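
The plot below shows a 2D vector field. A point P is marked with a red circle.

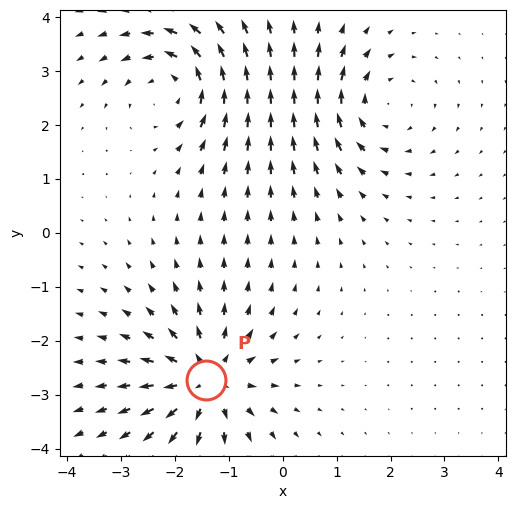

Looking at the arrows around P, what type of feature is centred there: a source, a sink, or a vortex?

At P (-1.4, -2.7) the arrows spread outward. Divergence about +5, curl ≈0 — positive divergence with near-zero curl is a source.

source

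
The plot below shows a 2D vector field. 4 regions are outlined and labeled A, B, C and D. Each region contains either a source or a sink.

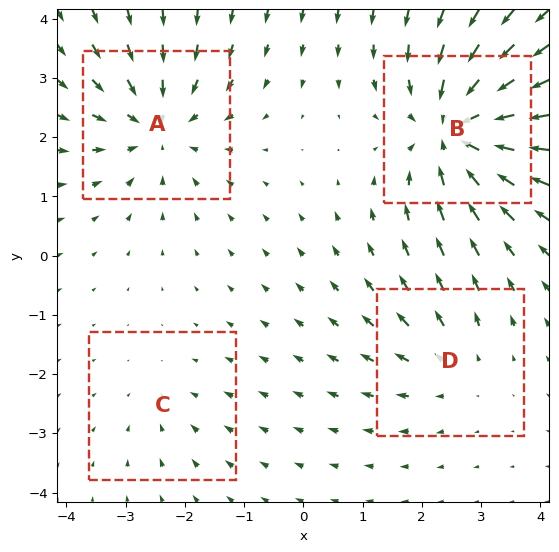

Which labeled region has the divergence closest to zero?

C

Divergence at each region's feature centre — A: about -5, B: about -7, C: about -2, D: about +3. Region C is closest to zero.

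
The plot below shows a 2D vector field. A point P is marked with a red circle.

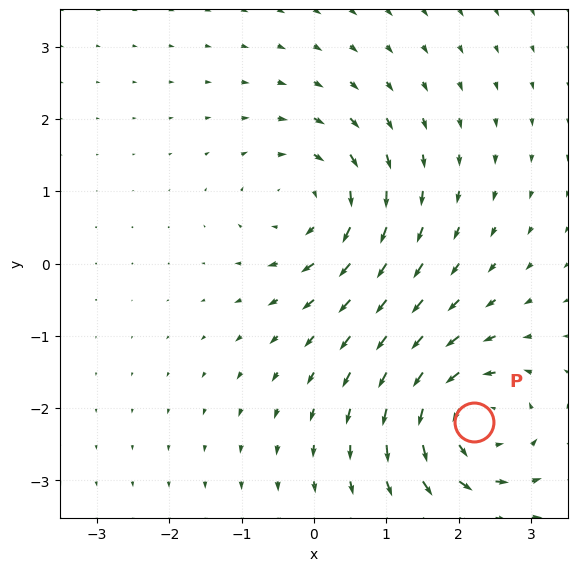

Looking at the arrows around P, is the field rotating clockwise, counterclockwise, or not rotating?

Near P at (2.2, -2.2) the arrows circulate counterclockwise. The curl (z-component) there is about +5; positive curl means counterclockwise rotation.

counterclockwise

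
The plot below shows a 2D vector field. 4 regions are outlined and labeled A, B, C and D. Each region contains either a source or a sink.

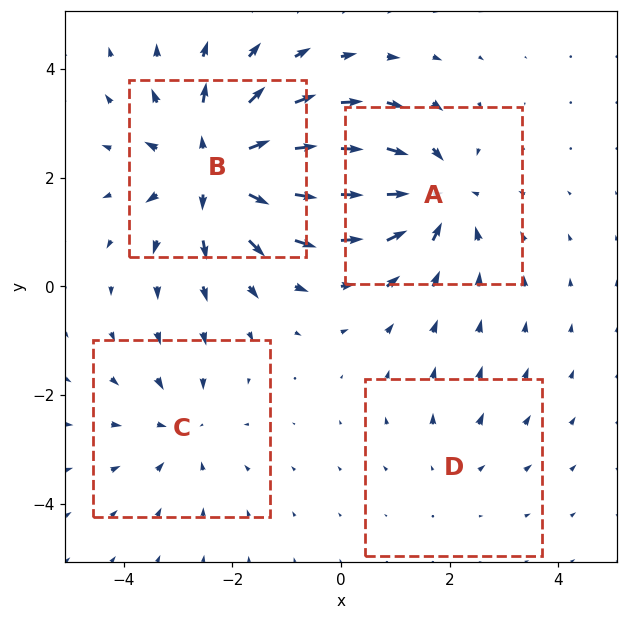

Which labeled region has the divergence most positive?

B

Divergence at each region's feature centre — A: about -5, B: about +6, C: about -3, D: about +2. Region B is most positive.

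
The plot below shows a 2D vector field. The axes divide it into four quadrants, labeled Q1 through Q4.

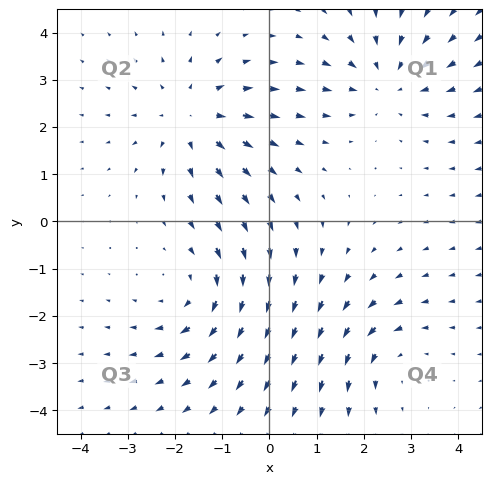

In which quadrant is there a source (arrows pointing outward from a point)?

Q2

The source sits at approximately (-1.7, 2.2), which lies in quadrant Q2. The divergence there is about +4, positive as expected for a source.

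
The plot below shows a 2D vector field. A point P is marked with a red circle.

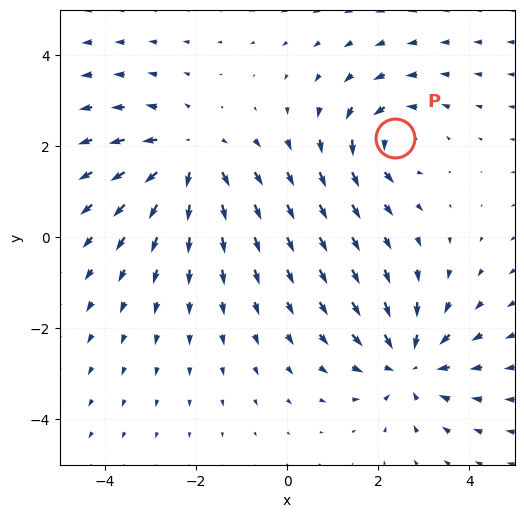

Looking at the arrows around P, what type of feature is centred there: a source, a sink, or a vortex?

vortex

At P (2.4, 2.2) the arrows circulate counterclockwise. Divergence ≈0, curl about +4 — near-zero divergence with nonzero curl is a vortex.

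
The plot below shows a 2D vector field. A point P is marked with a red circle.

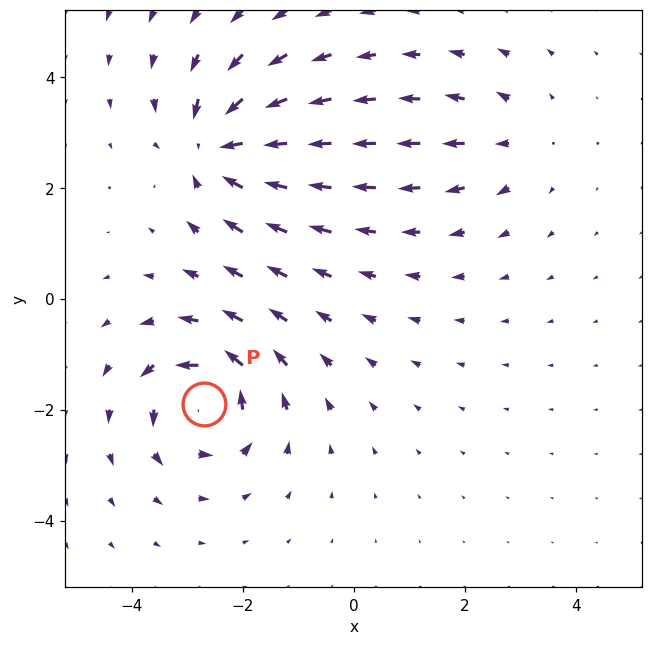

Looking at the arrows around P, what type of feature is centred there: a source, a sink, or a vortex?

At P (-2.7, -1.9) the arrows circulate counterclockwise. Divergence ≈0, curl about +7 — near-zero divergence with nonzero curl is a vortex.

vortex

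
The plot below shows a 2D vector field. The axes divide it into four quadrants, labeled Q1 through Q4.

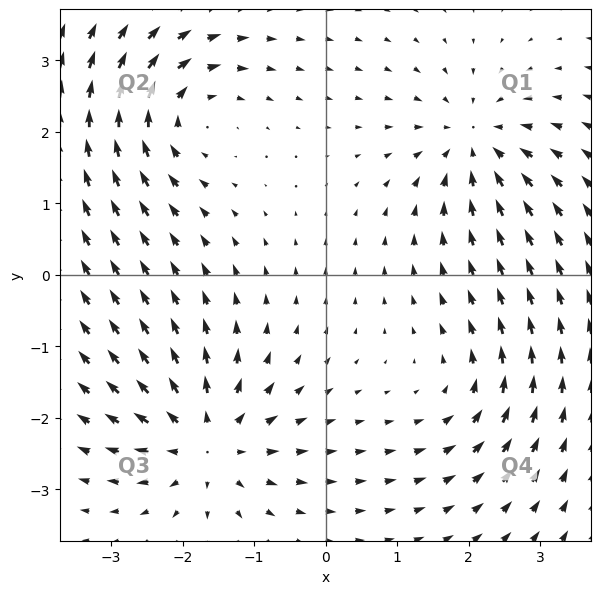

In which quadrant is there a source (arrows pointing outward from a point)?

Q3

The source sits at approximately (-1.7, -2.3), which lies in quadrant Q3. The divergence there is about +5, positive as expected for a source.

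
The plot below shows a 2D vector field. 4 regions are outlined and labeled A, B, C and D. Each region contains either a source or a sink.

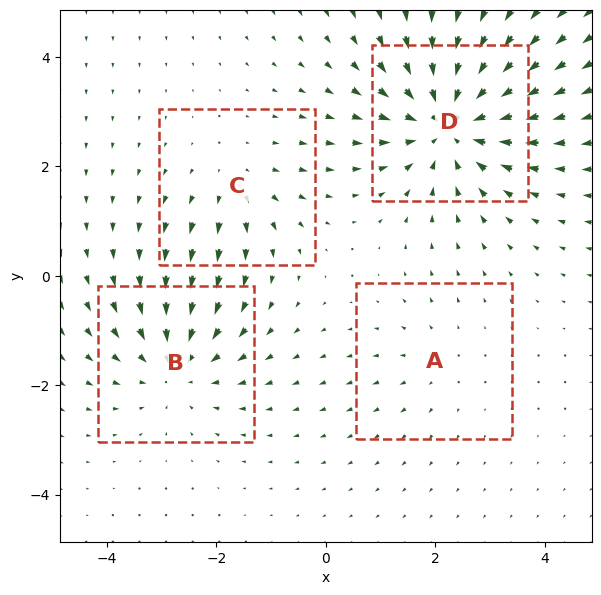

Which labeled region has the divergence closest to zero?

Divergence at each region's feature centre — A: about +2, B: about -4, C: about +3, D: about -6. Region A is closest to zero.

A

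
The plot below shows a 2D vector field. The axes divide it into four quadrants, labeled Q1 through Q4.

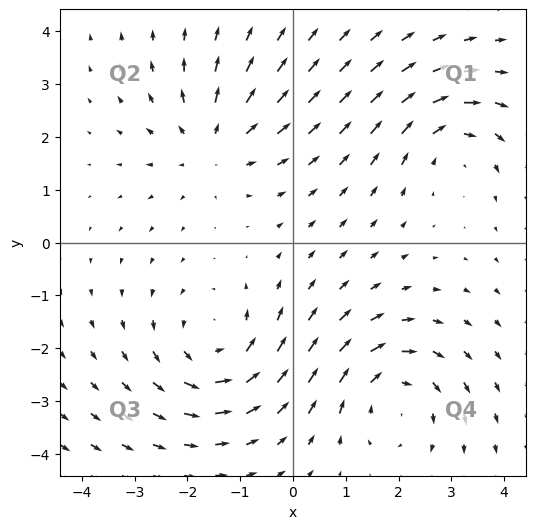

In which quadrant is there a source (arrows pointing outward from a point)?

The source sits at approximately (-1.5, 1.9), which lies in quadrant Q2. The divergence there is about +3, positive as expected for a source.

Q2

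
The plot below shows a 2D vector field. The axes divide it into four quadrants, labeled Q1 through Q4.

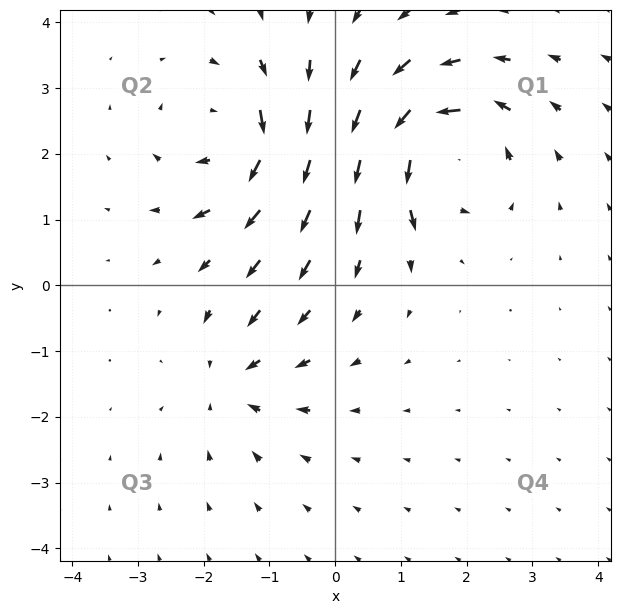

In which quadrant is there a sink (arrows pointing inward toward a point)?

Q3

The sink sits at approximately (-1.6, -1.5), which lies in quadrant Q3. The divergence there is about -3, negative as expected for a sink.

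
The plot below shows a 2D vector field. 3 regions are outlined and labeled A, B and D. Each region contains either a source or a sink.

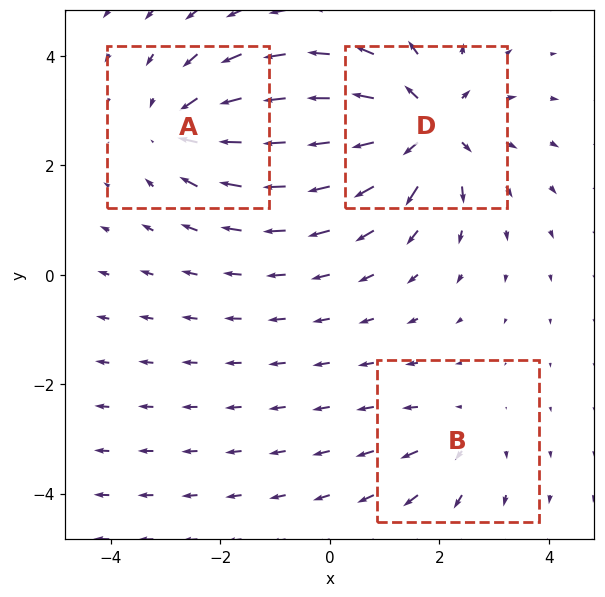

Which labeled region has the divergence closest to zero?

Divergence at each region's feature centre — A: about -3, B: about +2, D: about +5. Region B is closest to zero.

B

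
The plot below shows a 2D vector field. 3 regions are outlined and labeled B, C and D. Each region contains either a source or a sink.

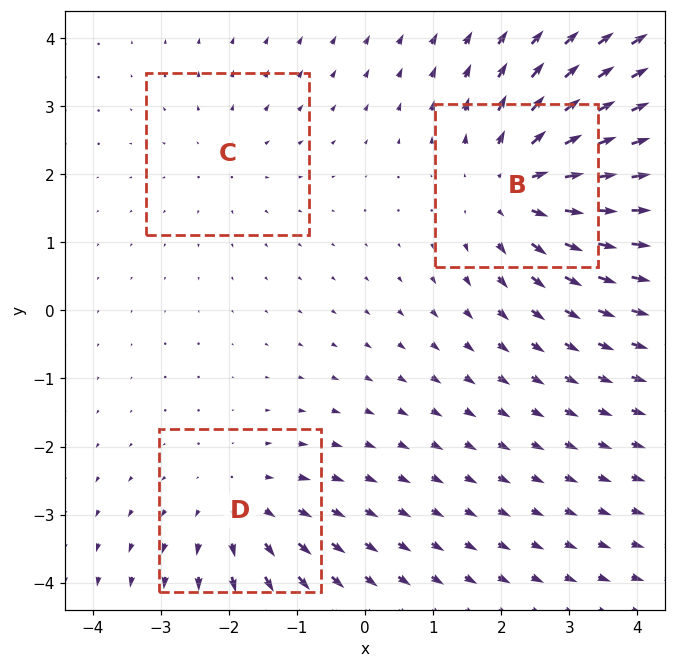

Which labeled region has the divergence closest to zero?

C

Divergence at each region's feature centre — B: about +4, C: about +2, D: about +3. Region C is closest to zero.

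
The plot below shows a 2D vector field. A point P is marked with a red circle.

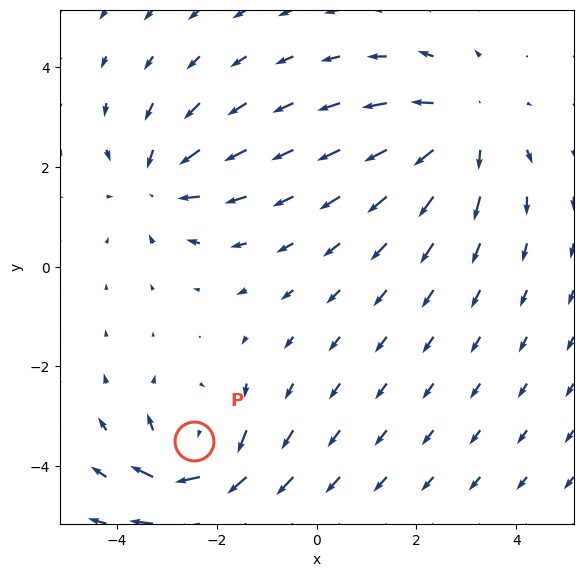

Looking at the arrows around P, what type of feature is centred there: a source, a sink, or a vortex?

vortex

At P (-2.5, -3.5) the arrows circulate clockwise. Divergence ≈0, curl about -6 — near-zero divergence with nonzero curl is a vortex.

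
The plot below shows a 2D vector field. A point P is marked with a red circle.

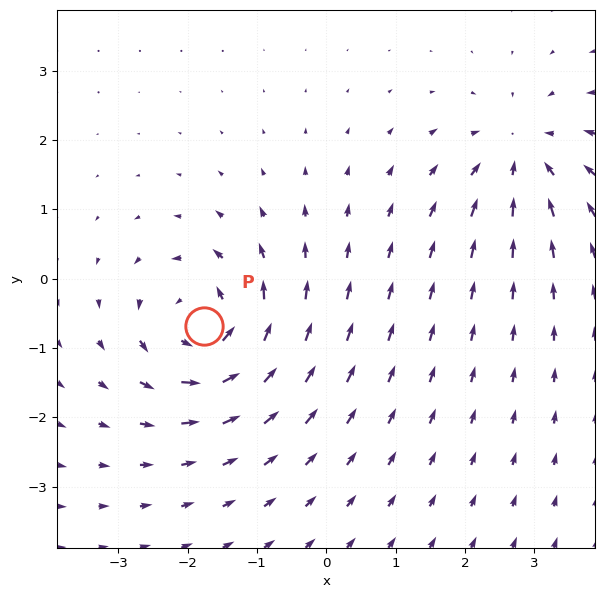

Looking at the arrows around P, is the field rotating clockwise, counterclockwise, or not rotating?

Near P at (-1.8, -0.7) the arrows circulate counterclockwise. The curl (z-component) there is about +5; positive curl means counterclockwise rotation.

counterclockwise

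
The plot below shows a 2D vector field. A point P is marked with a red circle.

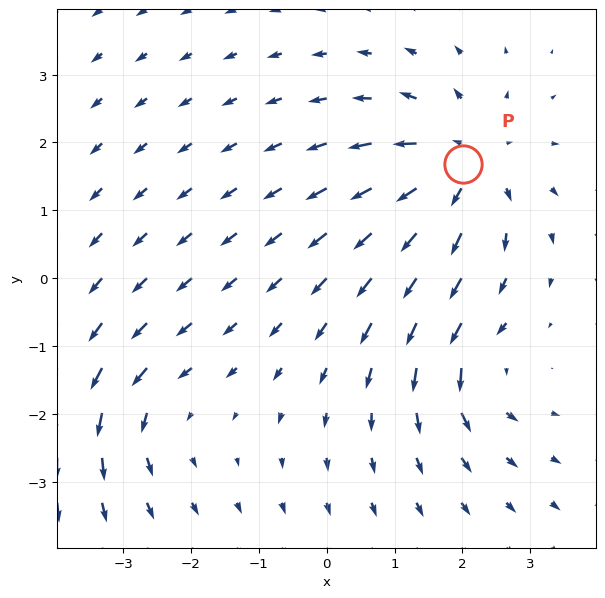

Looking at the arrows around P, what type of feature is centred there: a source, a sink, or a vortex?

At P (2.0, 1.7) the arrows spread outward. Divergence about +5, curl ≈0 — positive divergence with near-zero curl is a source.

source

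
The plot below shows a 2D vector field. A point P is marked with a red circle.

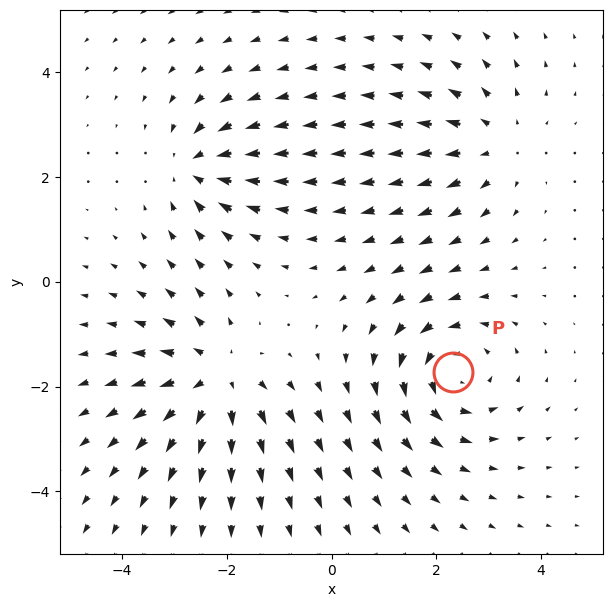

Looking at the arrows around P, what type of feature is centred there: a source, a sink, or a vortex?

At P (2.3, -1.7) the arrows circulate counterclockwise. Divergence ≈0, curl about +5 — near-zero divergence with nonzero curl is a vortex.

vortex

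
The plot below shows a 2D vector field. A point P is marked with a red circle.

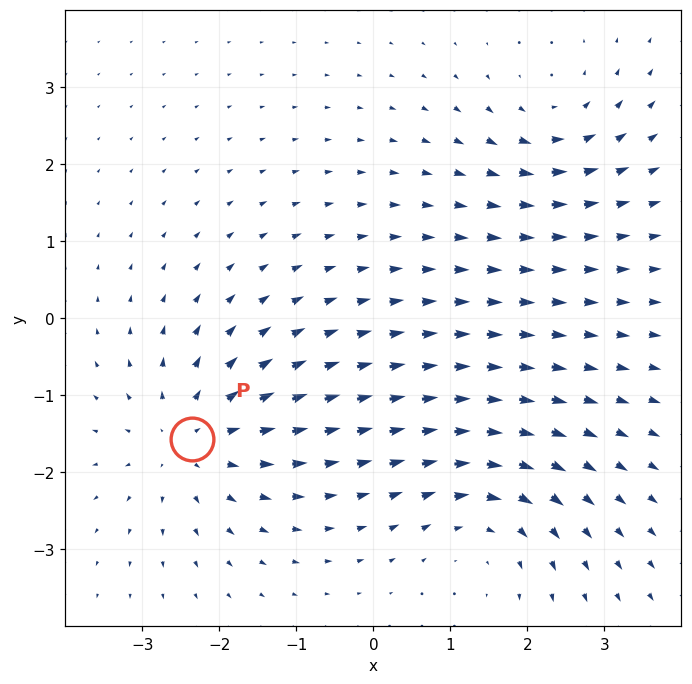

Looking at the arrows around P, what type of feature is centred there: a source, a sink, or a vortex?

source

At P (-2.4, -1.6) the arrows spread outward. Divergence about +5, curl ≈0 — positive divergence with near-zero curl is a source.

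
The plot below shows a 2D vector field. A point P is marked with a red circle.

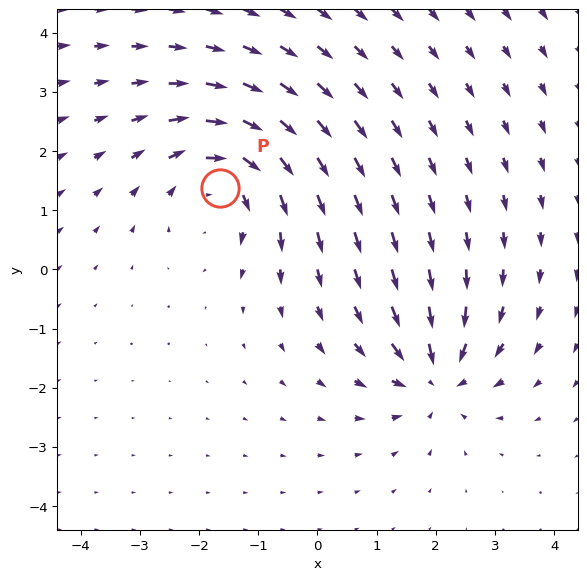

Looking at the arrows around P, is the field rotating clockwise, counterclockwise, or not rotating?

Near P at (-1.6, 1.4) the arrows circulate clockwise. The curl (z-component) there is about -3; negative curl means clockwise rotation.

clockwise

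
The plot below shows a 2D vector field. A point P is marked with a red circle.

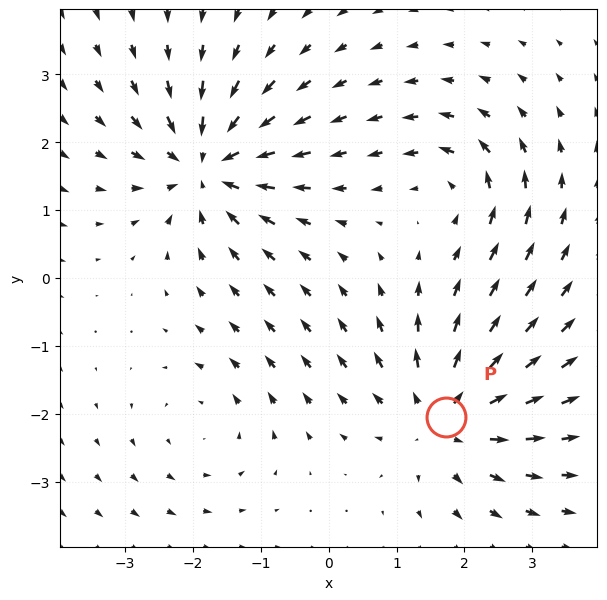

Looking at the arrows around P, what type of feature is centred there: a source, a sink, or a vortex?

source

At P (1.7, -2.0) the arrows spread outward. Divergence about +5, curl ≈0 — positive divergence with near-zero curl is a source.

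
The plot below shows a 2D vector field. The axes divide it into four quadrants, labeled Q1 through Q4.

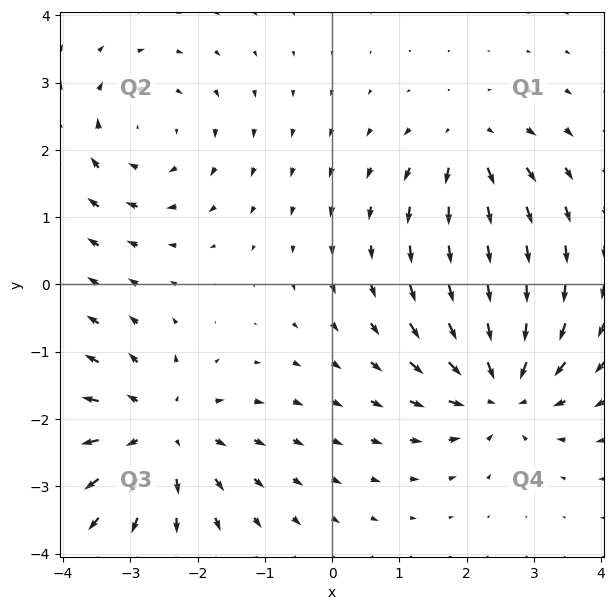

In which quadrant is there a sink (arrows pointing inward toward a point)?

The sink sits at approximately (2.5, -1.5), which lies in quadrant Q4. The divergence there is about -6, negative as expected for a sink.

Q4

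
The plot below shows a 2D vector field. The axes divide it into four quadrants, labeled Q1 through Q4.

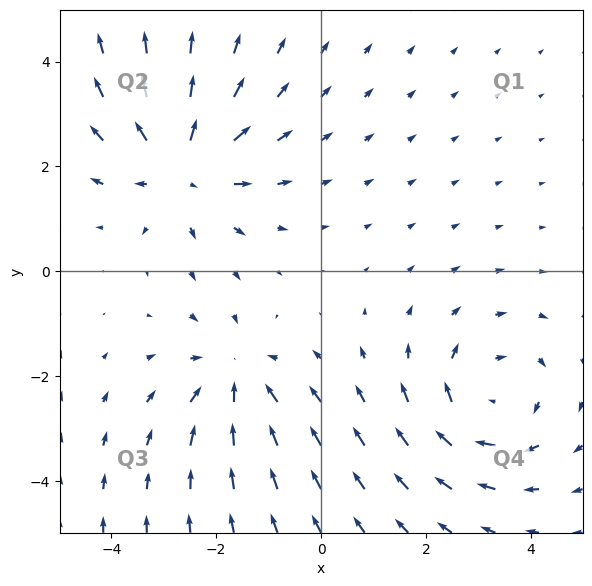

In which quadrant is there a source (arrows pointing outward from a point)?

Q2

The source sits at approximately (-2.7, 2.0), which lies in quadrant Q2. The divergence there is about +4, positive as expected for a source.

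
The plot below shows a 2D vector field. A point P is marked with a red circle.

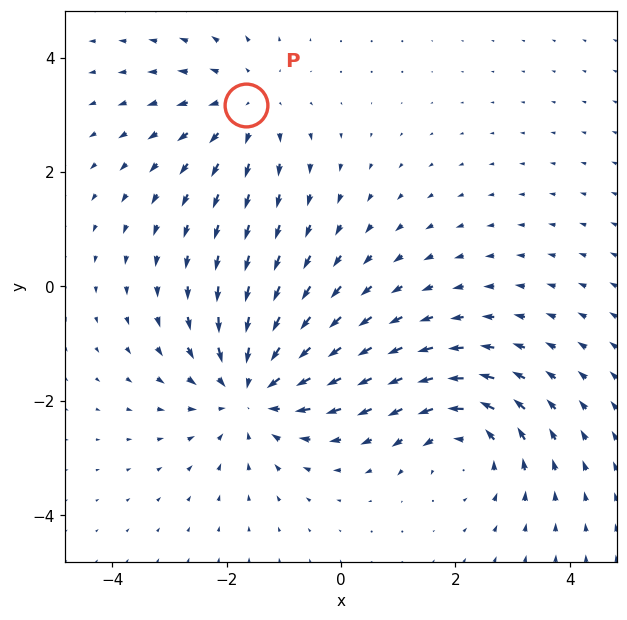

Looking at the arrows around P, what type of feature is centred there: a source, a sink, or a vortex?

source

At P (-1.7, 3.2) the arrows spread outward. Divergence about +3, curl ≈0 — positive divergence with near-zero curl is a source.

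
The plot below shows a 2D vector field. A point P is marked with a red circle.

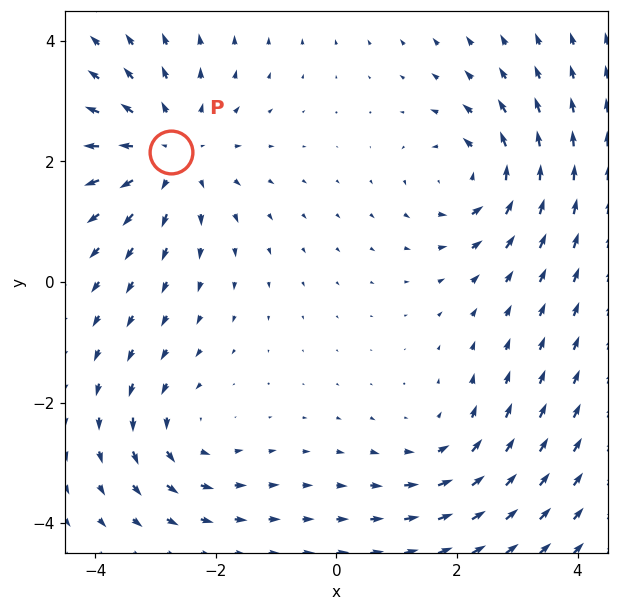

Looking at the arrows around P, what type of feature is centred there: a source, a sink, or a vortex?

source

At P (-2.7, 2.2) the arrows spread outward. Divergence about +4, curl ≈0 — positive divergence with near-zero curl is a source.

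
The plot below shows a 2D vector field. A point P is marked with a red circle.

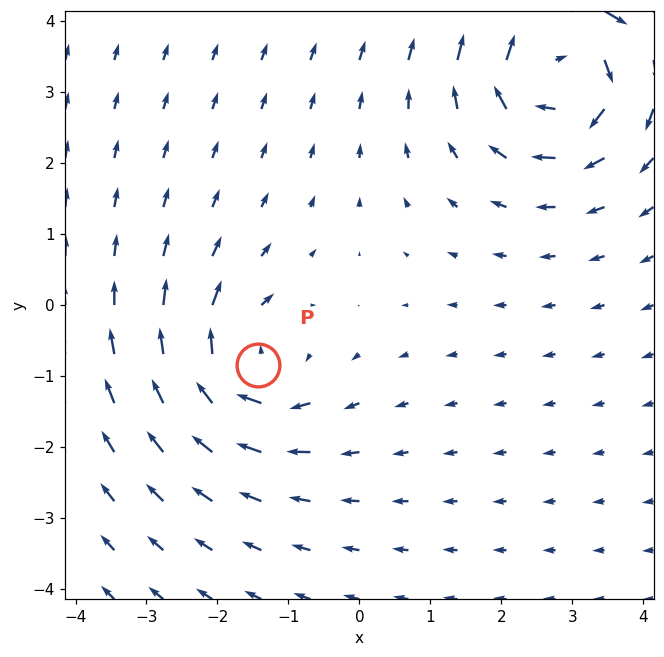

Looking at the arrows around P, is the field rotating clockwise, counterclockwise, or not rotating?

clockwise

Near P at (-1.4, -0.8) the arrows circulate clockwise. The curl (z-component) there is about -4; negative curl means clockwise rotation.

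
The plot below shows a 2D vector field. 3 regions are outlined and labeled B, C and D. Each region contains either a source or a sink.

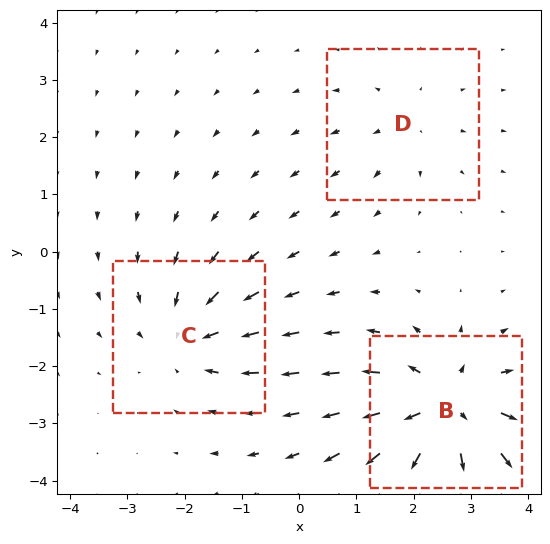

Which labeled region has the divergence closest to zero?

D

Divergence at each region's feature centre — B: about +5, C: about -3, D: about +2. Region D is closest to zero.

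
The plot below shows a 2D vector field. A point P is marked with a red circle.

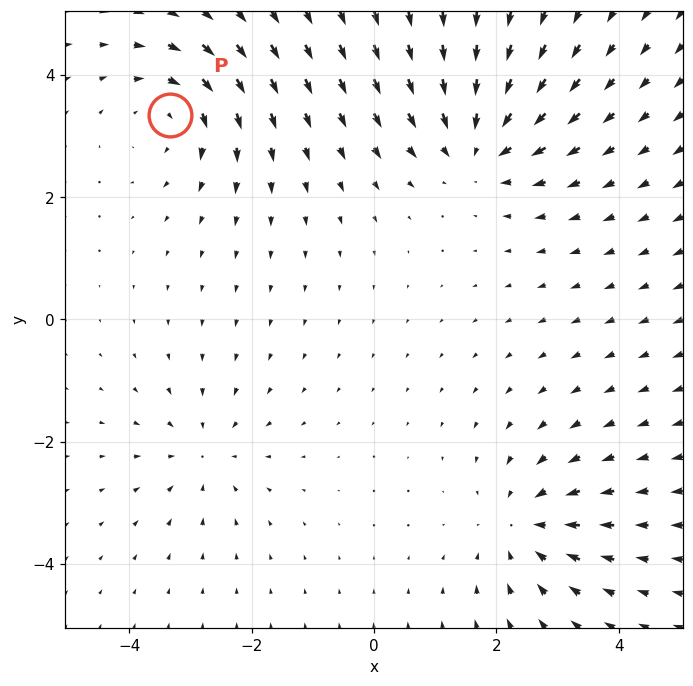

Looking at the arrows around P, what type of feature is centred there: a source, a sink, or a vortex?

At P (-3.3, 3.3) the arrows circulate clockwise. Divergence ≈0, curl about -4 — near-zero divergence with nonzero curl is a vortex.

vortex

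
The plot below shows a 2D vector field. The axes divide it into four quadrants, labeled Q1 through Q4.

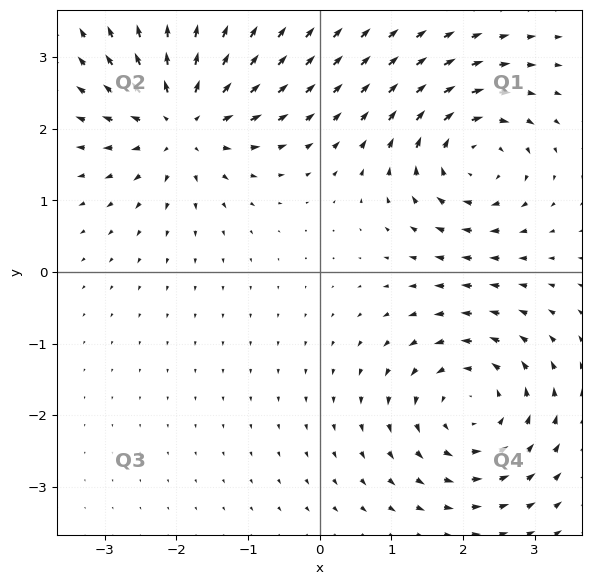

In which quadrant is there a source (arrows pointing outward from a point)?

The source sits at approximately (-1.9, 2.1), which lies in quadrant Q2. The divergence there is about +6, positive as expected for a source.

Q2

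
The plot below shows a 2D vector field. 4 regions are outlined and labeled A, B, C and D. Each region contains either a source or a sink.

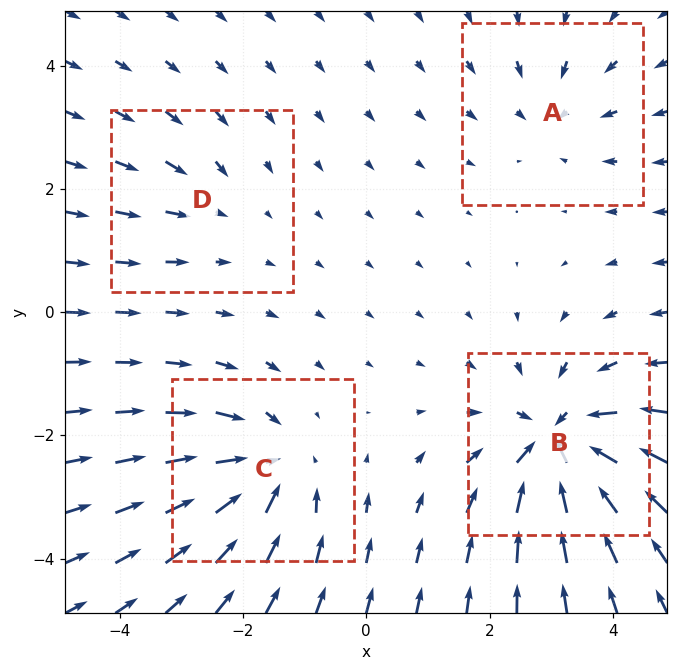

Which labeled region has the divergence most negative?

Divergence at each region's feature centre — A: about -3, B: about -7, C: about -5, D: about -2. Region B is most negative.

B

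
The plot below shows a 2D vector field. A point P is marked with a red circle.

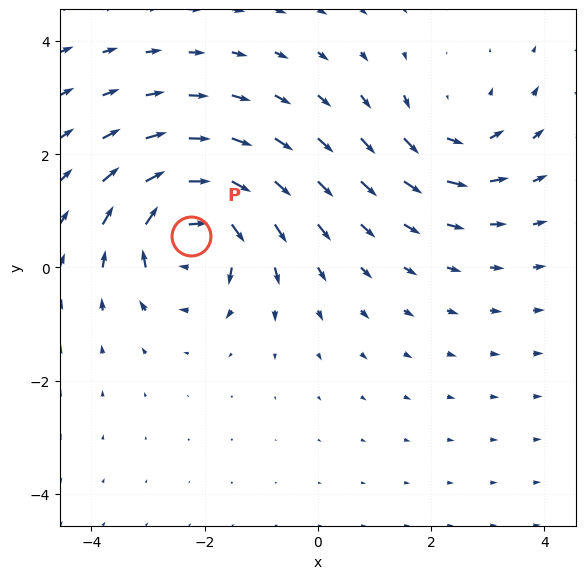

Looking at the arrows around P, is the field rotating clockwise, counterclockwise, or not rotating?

Near P at (-2.2, 0.5) the arrows circulate clockwise. The curl (z-component) there is about -6; negative curl means clockwise rotation.

clockwise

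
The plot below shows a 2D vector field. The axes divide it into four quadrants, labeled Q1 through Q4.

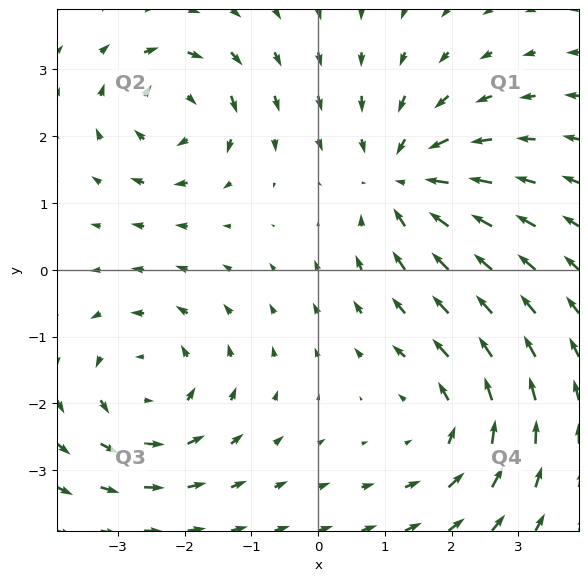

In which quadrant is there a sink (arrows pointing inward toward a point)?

The sink sits at approximately (1.3, 1.3), which lies in quadrant Q1. The divergence there is about -4, negative as expected for a sink.

Q1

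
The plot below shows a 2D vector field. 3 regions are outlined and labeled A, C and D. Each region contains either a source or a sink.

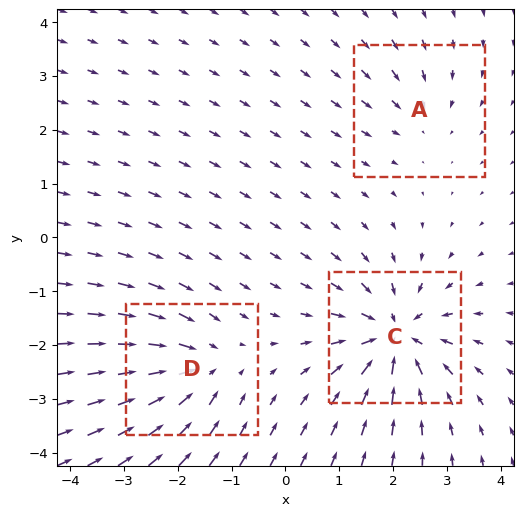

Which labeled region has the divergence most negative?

Divergence at each region's feature centre — A: about -2, C: about -6, D: about -4. Region C is most negative.

C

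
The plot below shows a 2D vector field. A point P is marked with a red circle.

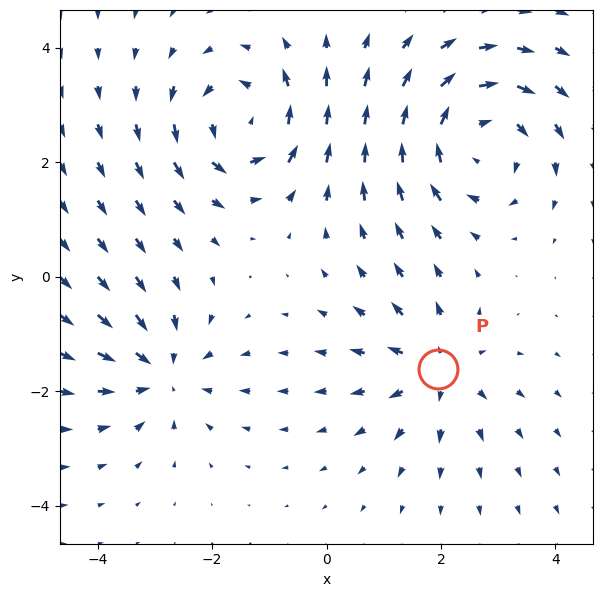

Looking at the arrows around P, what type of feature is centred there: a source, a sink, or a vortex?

At P (1.9, -1.6) the arrows spread outward. Divergence about +3, curl ≈0 — positive divergence with near-zero curl is a source.

source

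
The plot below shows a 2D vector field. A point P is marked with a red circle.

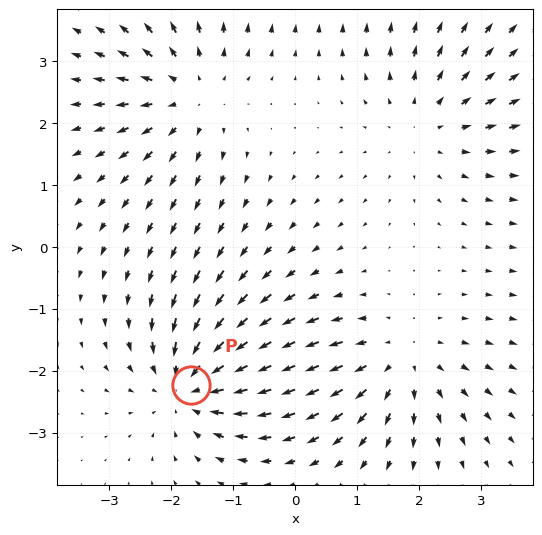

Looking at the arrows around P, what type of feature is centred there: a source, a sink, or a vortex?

At P (-1.7, -2.2) the arrows converge inward. Divergence about -5, curl ≈0 — negative divergence with near-zero curl is a sink.

sink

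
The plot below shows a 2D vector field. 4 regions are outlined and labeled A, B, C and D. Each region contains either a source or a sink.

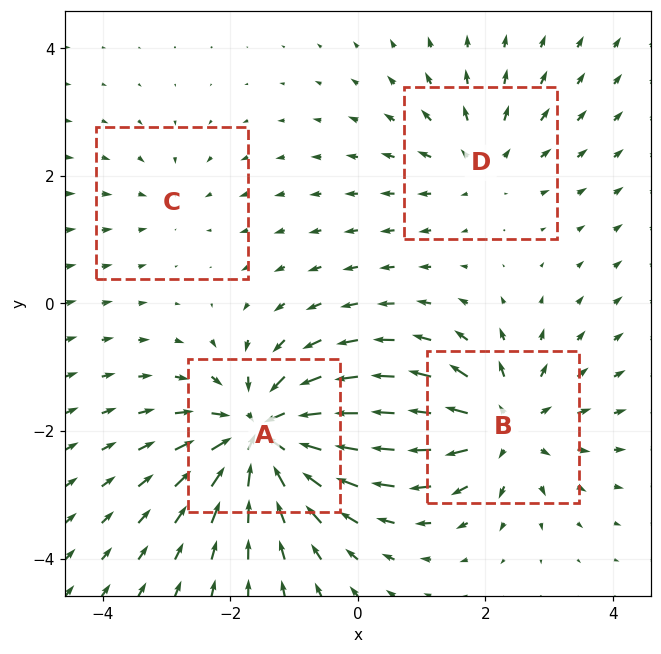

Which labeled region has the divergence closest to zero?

C

Divergence at each region's feature centre — A: about -8, B: about +6, C: about -2, D: about +3. Region C is closest to zero.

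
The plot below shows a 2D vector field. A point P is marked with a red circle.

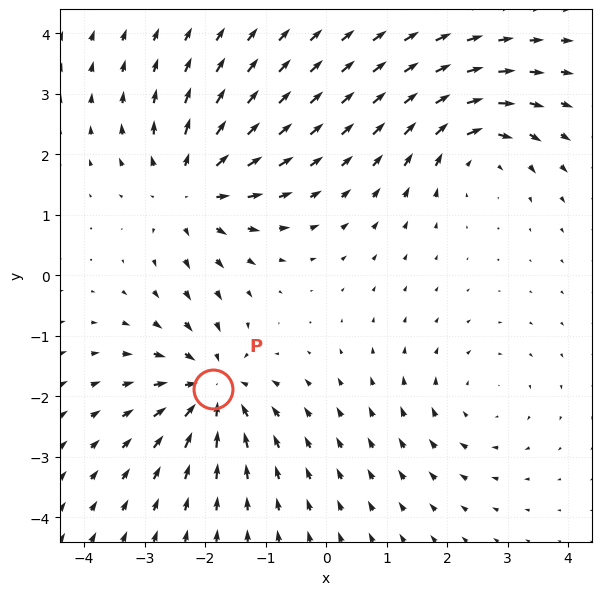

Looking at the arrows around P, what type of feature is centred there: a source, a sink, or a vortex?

sink

At P (-1.9, -1.9) the arrows converge inward. Divergence about -6, curl ≈0 — negative divergence with near-zero curl is a sink.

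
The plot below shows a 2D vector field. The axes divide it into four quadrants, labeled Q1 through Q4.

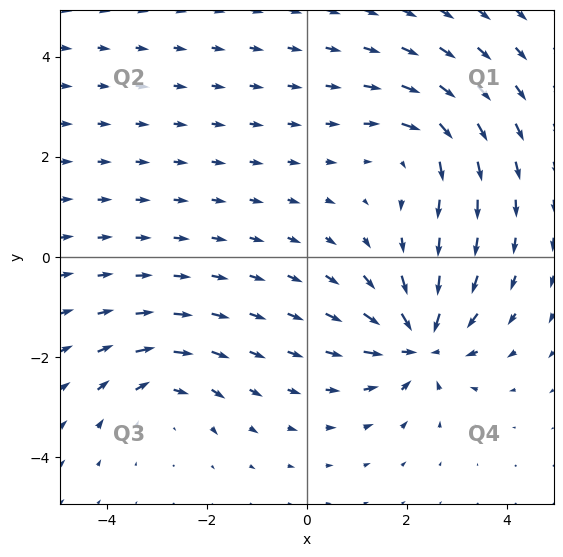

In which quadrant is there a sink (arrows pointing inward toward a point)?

The sink sits at approximately (2.3, -1.7), which lies in quadrant Q4. The divergence there is about -6, negative as expected for a sink.

Q4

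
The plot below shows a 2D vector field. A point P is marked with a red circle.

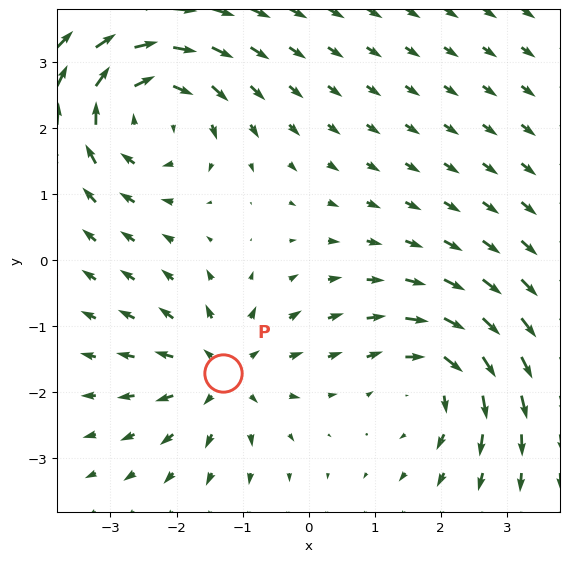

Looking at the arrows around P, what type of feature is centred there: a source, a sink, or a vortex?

At P (-1.3, -1.7) the arrows spread outward. Divergence about +4, curl ≈0 — positive divergence with near-zero curl is a source.

source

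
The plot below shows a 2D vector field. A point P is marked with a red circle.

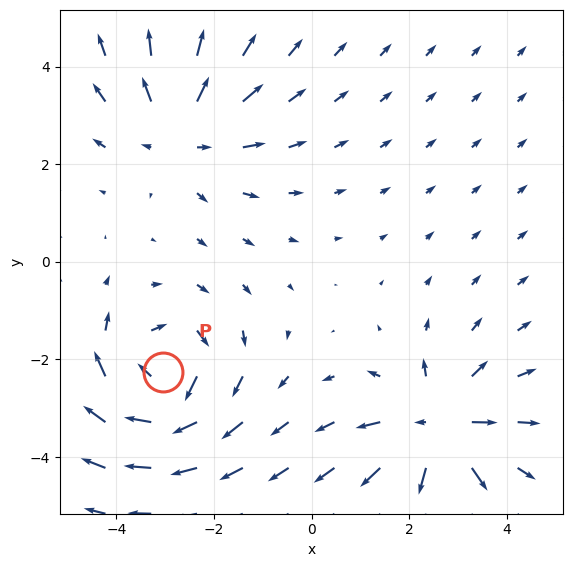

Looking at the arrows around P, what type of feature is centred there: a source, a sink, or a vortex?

At P (-3.0, -2.3) the arrows circulate clockwise. Divergence ≈0, curl about -5 — near-zero divergence with nonzero curl is a vortex.

vortex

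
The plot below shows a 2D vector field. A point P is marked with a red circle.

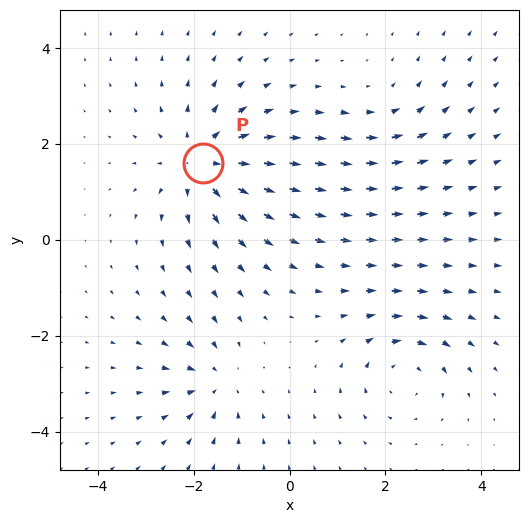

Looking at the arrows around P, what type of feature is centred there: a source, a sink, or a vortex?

source

At P (-1.8, 1.6) the arrows spread outward. Divergence about +5, curl ≈0 — positive divergence with near-zero curl is a source.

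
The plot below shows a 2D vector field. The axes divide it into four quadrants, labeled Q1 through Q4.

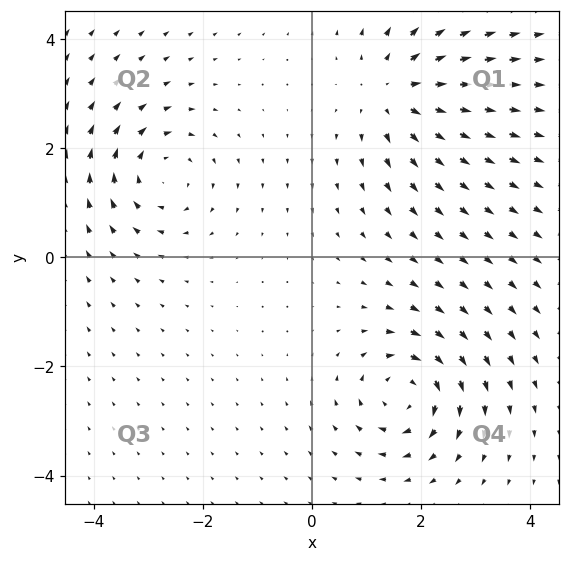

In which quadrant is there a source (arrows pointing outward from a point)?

The source sits at approximately (1.5, 3.0), which lies in quadrant Q1. The divergence there is about +4, positive as expected for a source.

Q1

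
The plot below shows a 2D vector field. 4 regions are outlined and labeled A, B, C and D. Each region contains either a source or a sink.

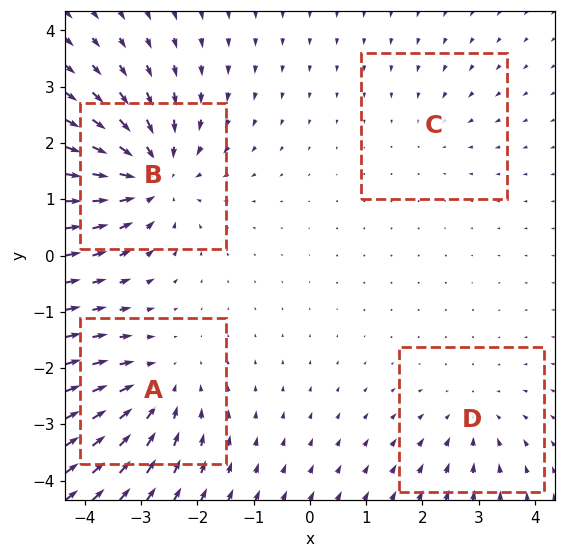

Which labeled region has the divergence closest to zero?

C

Divergence at each region's feature centre — A: about -5, B: about -7, C: about -2, D: about -3. Region C is closest to zero.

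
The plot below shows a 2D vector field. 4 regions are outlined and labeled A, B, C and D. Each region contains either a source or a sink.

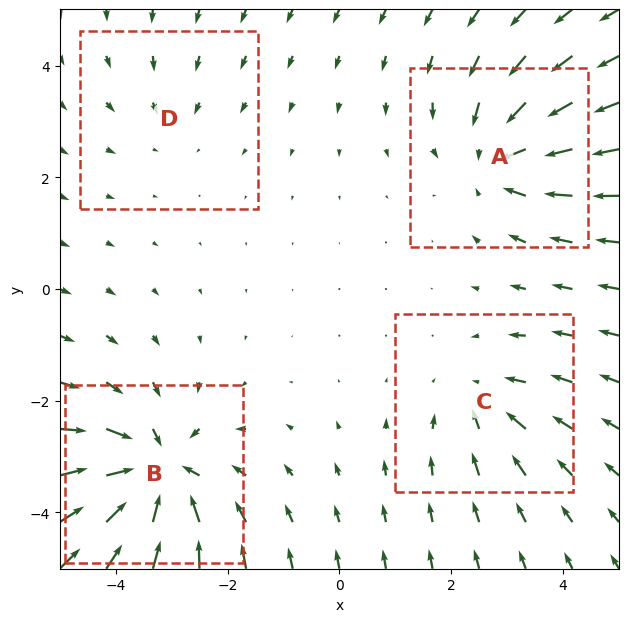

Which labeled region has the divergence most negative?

Divergence at each region's feature centre — A: about -4, B: about -6, C: about -3, D: about -2. Region B is most negative.

B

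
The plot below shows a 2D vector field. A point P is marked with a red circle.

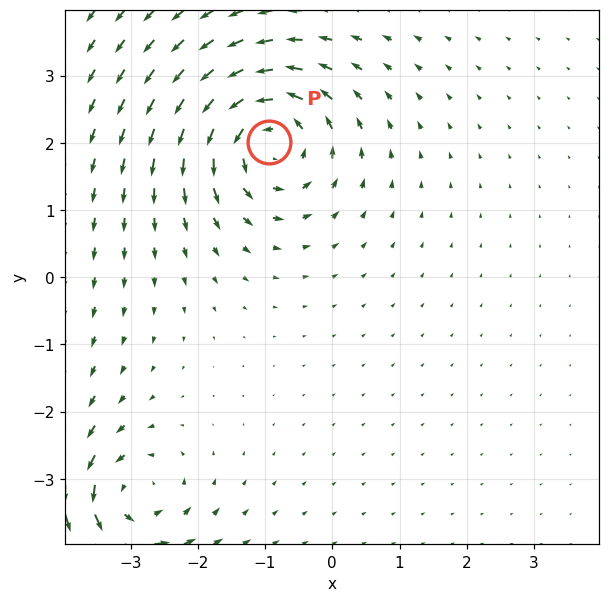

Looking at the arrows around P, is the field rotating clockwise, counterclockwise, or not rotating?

Near P at (-0.9, 2.0) the arrows circulate counterclockwise. The curl (z-component) there is about +4; positive curl means counterclockwise rotation.

counterclockwise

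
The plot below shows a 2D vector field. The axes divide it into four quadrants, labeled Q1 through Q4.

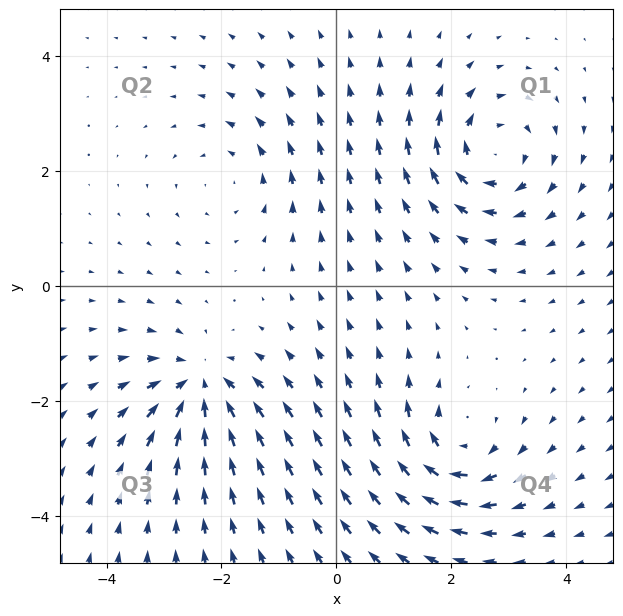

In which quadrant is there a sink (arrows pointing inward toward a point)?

Q3

The sink sits at approximately (-2.4, -1.7), which lies in quadrant Q3. The divergence there is about -5, negative as expected for a sink.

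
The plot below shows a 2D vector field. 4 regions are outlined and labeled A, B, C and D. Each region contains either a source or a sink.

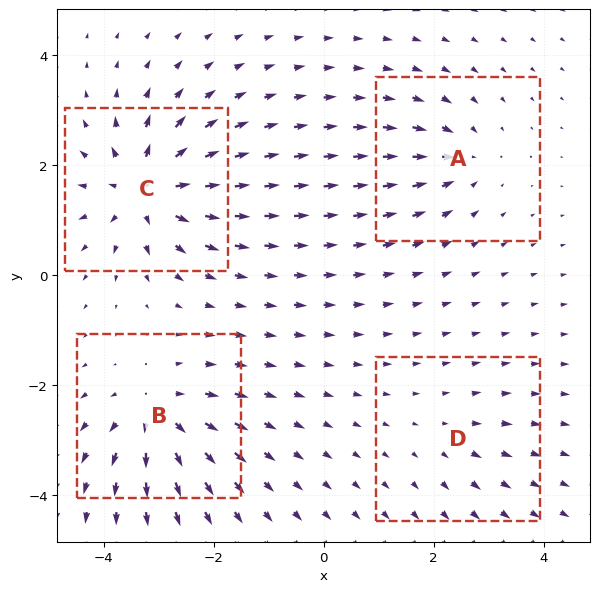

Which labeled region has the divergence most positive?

C

Divergence at each region's feature centre — A: about -4, B: about +6, C: about +8, D: about +2. Region C is most positive.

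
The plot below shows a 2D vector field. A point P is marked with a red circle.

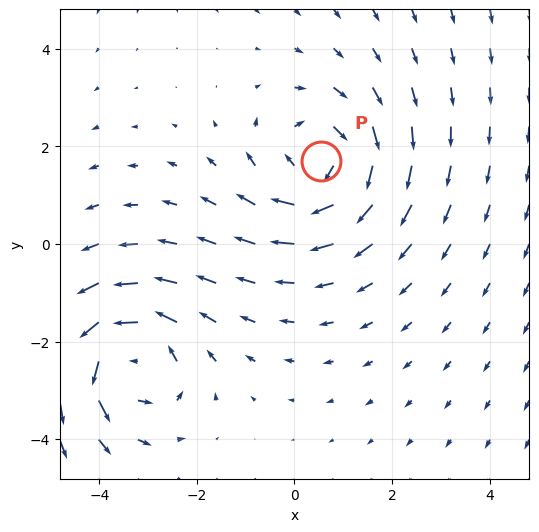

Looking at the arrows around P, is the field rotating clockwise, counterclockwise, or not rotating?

clockwise

Near P at (0.6, 1.7) the arrows circulate clockwise. The curl (z-component) there is about -5; negative curl means clockwise rotation.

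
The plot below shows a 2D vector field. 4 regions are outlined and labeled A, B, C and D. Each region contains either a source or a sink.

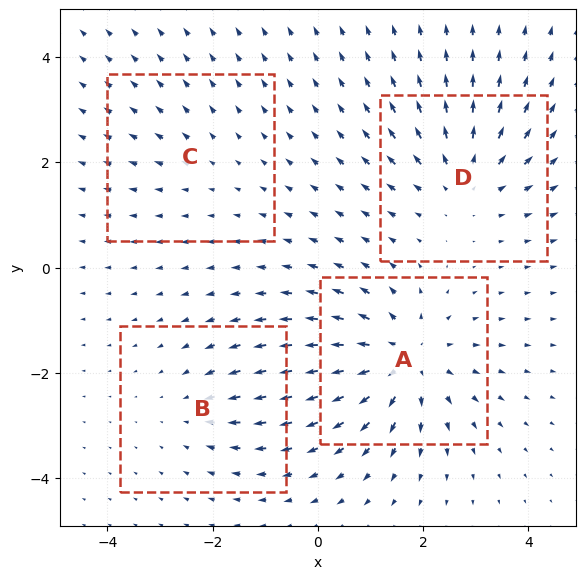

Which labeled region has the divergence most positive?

Divergence at each region's feature centre — A: about +6, B: about -3, C: about +2, D: about +5. Region A is most positive.

A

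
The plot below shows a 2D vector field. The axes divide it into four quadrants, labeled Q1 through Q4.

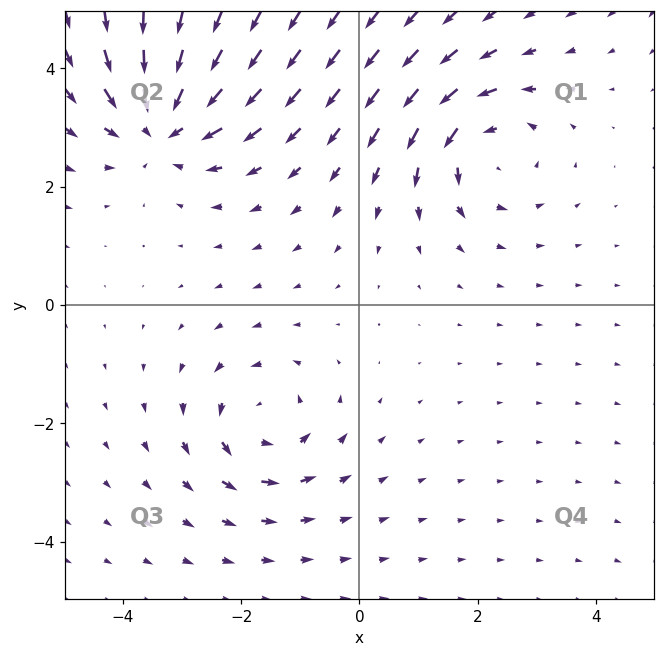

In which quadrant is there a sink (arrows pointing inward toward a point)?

Q2

The sink sits at approximately (-3.3, 3.1), which lies in quadrant Q2. The divergence there is about -5, negative as expected for a sink.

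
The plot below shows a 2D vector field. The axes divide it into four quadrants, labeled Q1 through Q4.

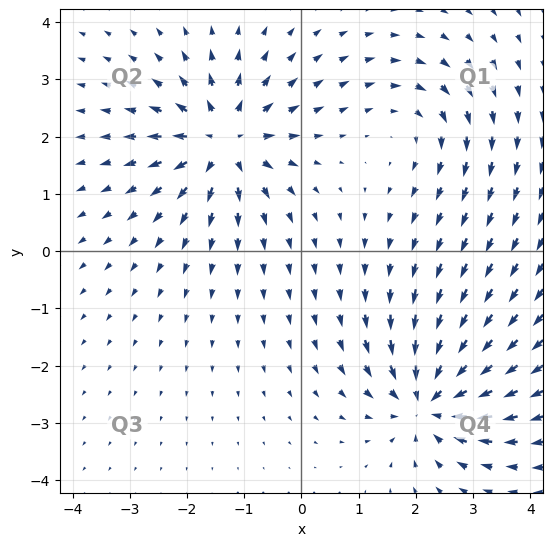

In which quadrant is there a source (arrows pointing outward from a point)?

The source sits at approximately (-1.4, 1.9), which lies in quadrant Q2. The divergence there is about +5, positive as expected for a source.

Q2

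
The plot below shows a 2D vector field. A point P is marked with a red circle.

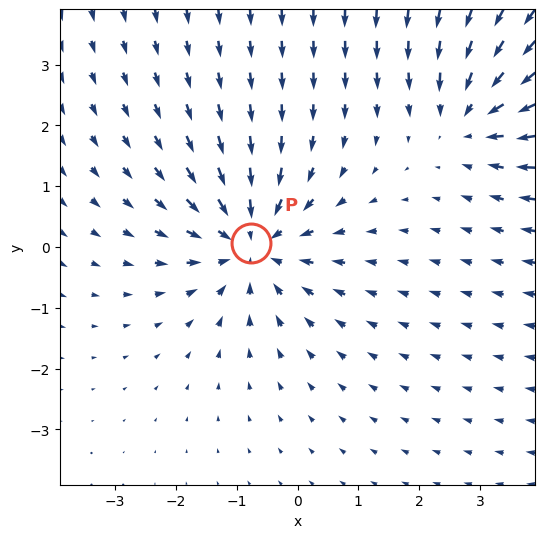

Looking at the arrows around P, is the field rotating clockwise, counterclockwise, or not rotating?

not rotating

Near P at (-0.8, 0.1) the arrows show no circulation. The curl there is ≈0.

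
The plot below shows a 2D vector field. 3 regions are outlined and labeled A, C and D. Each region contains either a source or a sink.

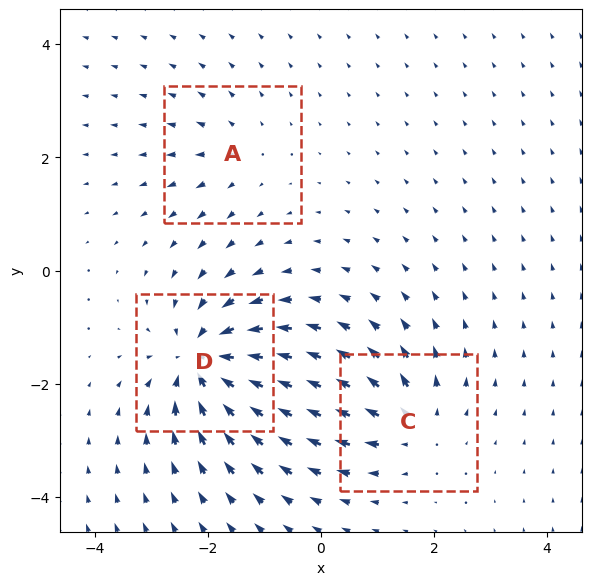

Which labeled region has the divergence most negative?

Divergence at each region's feature centre — A: about +2, C: about +4, D: about -6. Region D is most negative.

D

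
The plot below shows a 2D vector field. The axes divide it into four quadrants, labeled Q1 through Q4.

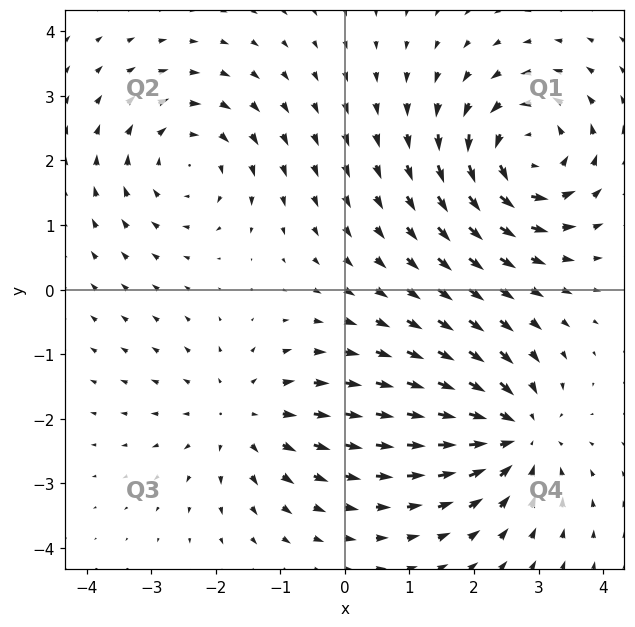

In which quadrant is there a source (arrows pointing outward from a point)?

Q3

The source sits at approximately (-1.6, -2.0), which lies in quadrant Q3. The divergence there is about +3, positive as expected for a source.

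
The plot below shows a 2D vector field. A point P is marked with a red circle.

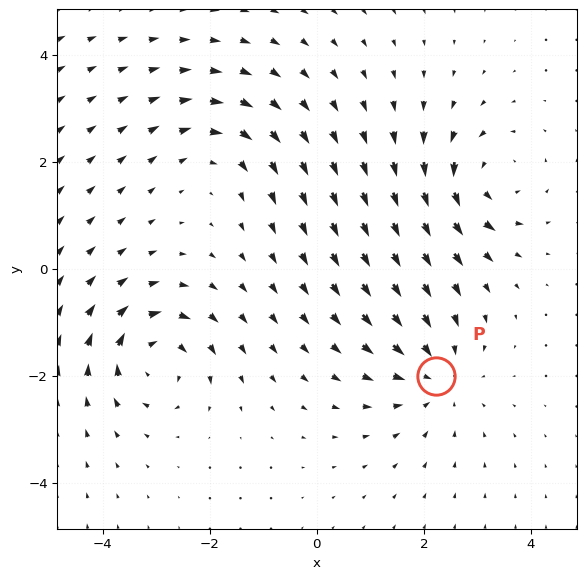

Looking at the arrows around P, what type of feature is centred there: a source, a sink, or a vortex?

sink

At P (2.2, -2.0) the arrows converge inward. Divergence about -3, curl ≈0 — negative divergence with near-zero curl is a sink.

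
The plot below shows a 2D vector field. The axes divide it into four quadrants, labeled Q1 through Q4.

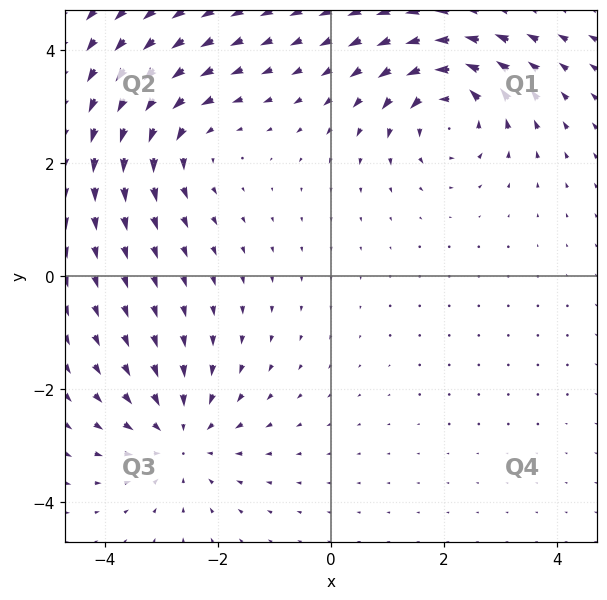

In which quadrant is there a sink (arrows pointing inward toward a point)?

The sink sits at approximately (-2.7, -2.8), which lies in quadrant Q3. The divergence there is about -4, negative as expected for a sink.

Q3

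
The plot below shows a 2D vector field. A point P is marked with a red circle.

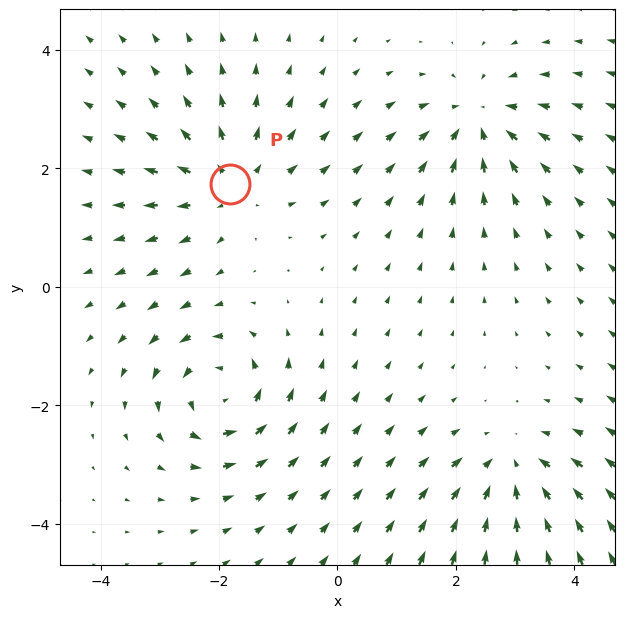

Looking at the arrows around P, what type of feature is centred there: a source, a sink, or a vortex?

source

At P (-1.8, 1.7) the arrows spread outward. Divergence about +4, curl ≈0 — positive divergence with near-zero curl is a source.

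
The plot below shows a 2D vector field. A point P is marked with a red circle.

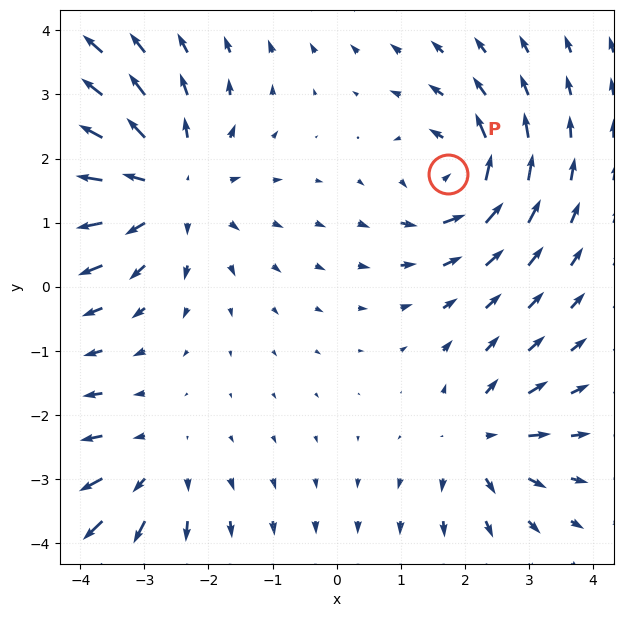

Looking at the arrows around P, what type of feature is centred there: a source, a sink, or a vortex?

vortex

At P (1.7, 1.8) the arrows circulate counterclockwise. Divergence ≈0, curl about +5 — near-zero divergence with nonzero curl is a vortex.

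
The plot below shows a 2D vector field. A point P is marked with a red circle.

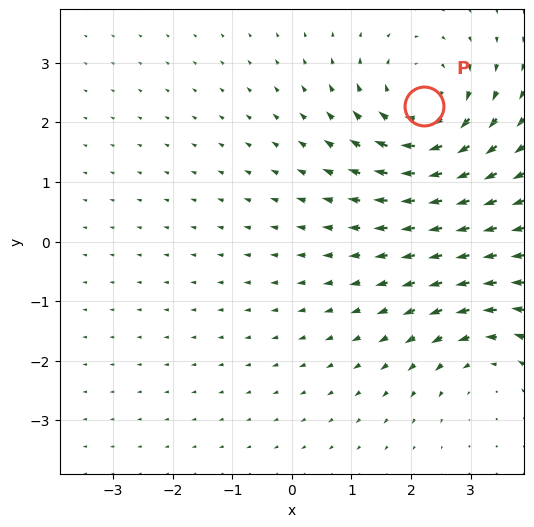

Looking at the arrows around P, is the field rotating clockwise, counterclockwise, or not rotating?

Near P at (2.2, 2.3) the arrows circulate clockwise. The curl (z-component) there is about -4; negative curl means clockwise rotation.

clockwise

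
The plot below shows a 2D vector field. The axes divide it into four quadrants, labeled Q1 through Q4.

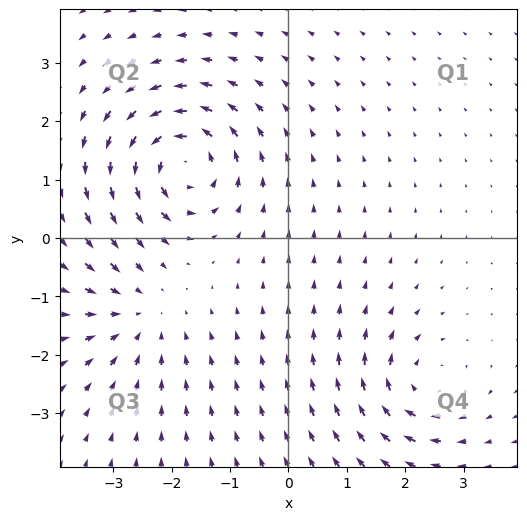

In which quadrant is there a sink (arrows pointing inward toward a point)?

Q3

The sink sits at approximately (-2.6, -1.3), which lies in quadrant Q3. The divergence there is about -3, negative as expected for a sink.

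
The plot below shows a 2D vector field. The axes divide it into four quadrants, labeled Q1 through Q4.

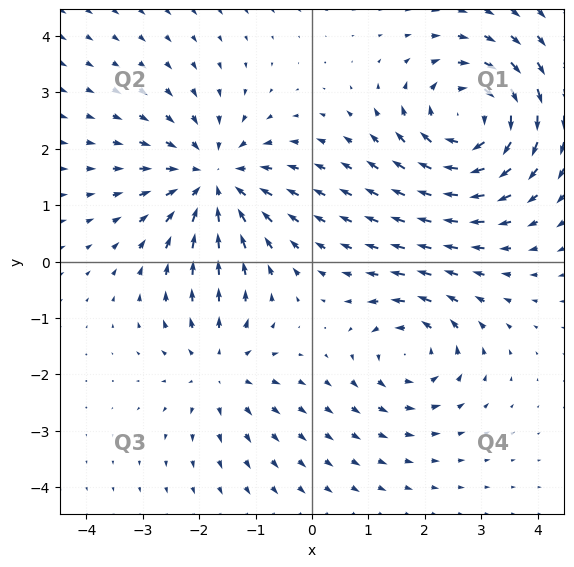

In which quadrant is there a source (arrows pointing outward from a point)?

The source sits at approximately (-1.6, -1.9), which lies in quadrant Q3. The divergence there is about +3, positive as expected for a source.

Q3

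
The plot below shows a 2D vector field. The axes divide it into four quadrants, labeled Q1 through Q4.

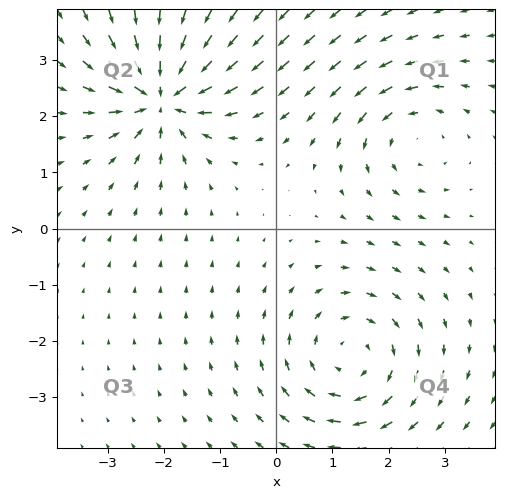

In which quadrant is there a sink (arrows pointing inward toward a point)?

The sink sits at approximately (-2.0, 2.4), which lies in quadrant Q2. The divergence there is about -6, negative as expected for a sink.

Q2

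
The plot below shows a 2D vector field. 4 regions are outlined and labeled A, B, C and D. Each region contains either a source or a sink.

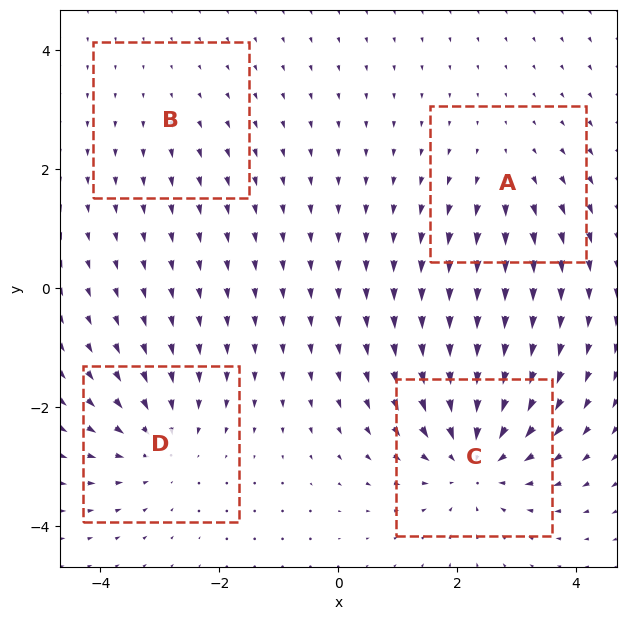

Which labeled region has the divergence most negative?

C

Divergence at each region's feature centre — A: about +3, B: about +2, C: about -6, D: about -4. Region C is most negative.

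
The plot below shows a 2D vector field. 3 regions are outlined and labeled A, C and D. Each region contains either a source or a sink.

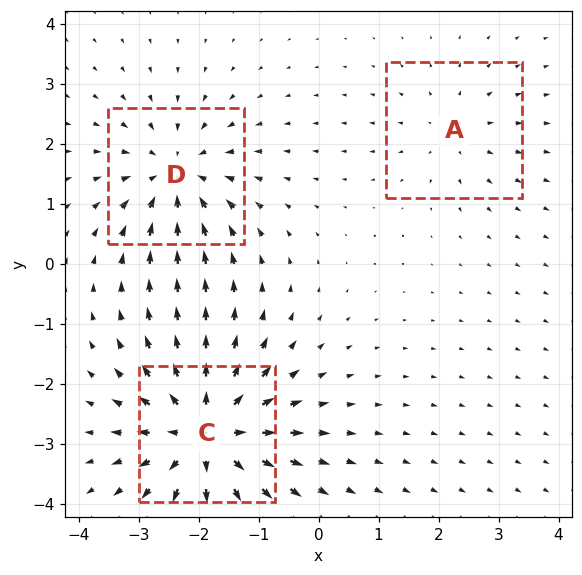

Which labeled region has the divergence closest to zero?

A

Divergence at each region's feature centre — A: about +2, C: about +5, D: about -4. Region A is closest to zero.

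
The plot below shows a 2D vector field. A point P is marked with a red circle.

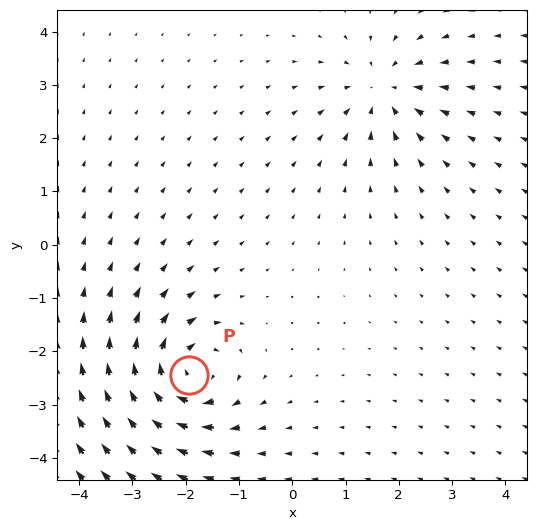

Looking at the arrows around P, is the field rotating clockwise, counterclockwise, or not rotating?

Near P at (-1.9, -2.4) the arrows circulate clockwise. The curl (z-component) there is about -6; negative curl means clockwise rotation.

clockwise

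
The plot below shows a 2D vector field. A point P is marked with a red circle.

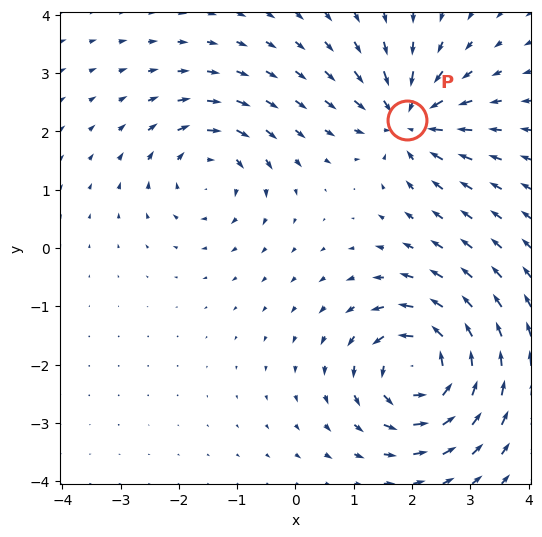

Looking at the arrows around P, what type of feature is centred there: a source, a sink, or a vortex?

At P (1.9, 2.2) the arrows converge inward. Divergence about -5, curl ≈0 — negative divergence with near-zero curl is a sink.

sink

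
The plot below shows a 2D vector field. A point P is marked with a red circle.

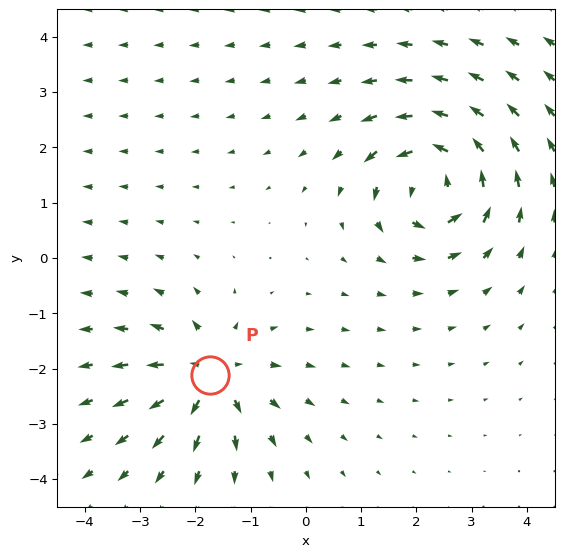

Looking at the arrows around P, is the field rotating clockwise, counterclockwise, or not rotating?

Near P at (-1.7, -2.1) the arrows show no circulation. The curl there is ≈0.

not rotating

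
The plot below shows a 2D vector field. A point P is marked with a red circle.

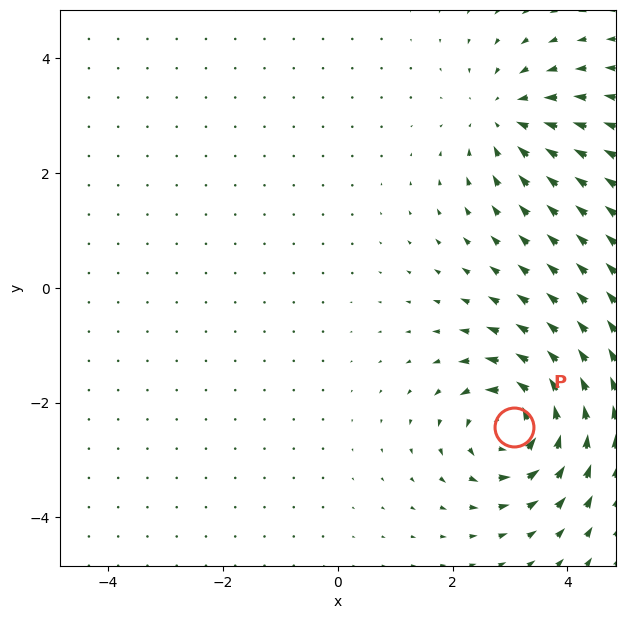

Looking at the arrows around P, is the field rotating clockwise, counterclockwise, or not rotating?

counterclockwise

Near P at (3.1, -2.4) the arrows circulate counterclockwise. The curl (z-component) there is about +6; positive curl means counterclockwise rotation.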